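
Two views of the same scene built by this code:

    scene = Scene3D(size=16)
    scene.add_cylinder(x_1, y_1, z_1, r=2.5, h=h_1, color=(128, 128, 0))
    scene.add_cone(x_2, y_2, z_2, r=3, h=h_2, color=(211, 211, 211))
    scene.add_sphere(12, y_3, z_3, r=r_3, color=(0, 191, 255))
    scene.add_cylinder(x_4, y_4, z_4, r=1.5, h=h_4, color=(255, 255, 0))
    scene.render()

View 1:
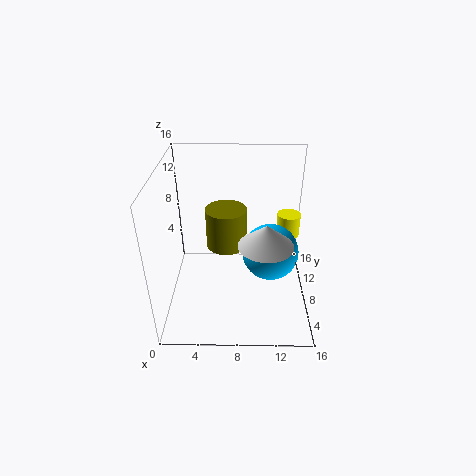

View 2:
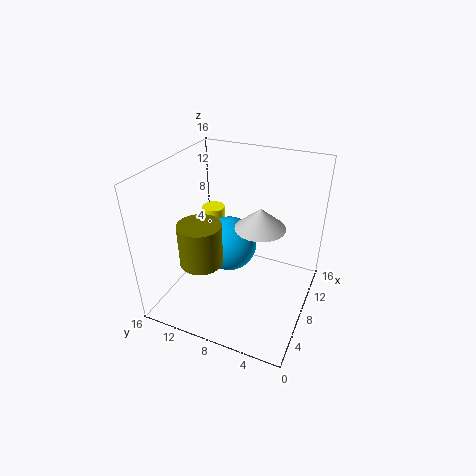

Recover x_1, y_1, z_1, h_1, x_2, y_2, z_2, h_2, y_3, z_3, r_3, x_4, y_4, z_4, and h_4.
x_1 = 6.5, y_1 = 12, z_1 = 4.5, h_1 = 5, x_2 = 11, y_2 = 6.5, z_2 = 8, h_2 = 2.5, y_3 = 11, z_3 = 4, r_3 = 3.5, x_4 = 14.5, y_4 = 14.5, z_4 = 4.5, h_4 = 3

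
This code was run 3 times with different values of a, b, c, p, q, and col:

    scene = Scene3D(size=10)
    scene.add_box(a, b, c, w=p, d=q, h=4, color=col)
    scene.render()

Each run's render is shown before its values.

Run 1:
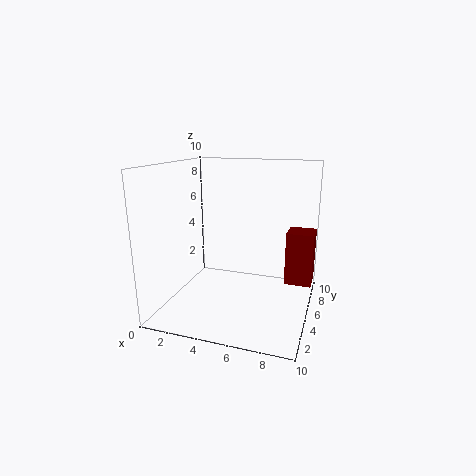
a = 8, b = 7, c = 1, p = 2, q = 2, col = 'maroon'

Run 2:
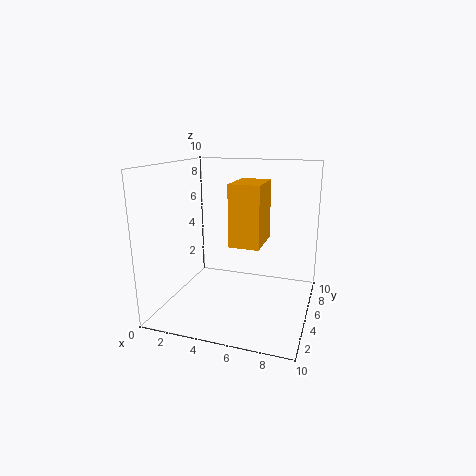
a = 5, b = 3, c = 5, p = 2, q = 3, col = 'orange'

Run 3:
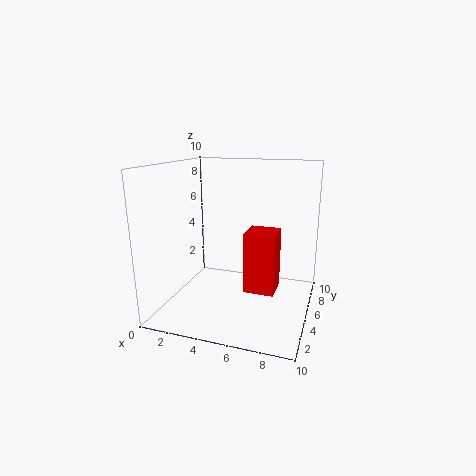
a = 6, b = 3, c = 2, p = 2, q = 2, col = 'red'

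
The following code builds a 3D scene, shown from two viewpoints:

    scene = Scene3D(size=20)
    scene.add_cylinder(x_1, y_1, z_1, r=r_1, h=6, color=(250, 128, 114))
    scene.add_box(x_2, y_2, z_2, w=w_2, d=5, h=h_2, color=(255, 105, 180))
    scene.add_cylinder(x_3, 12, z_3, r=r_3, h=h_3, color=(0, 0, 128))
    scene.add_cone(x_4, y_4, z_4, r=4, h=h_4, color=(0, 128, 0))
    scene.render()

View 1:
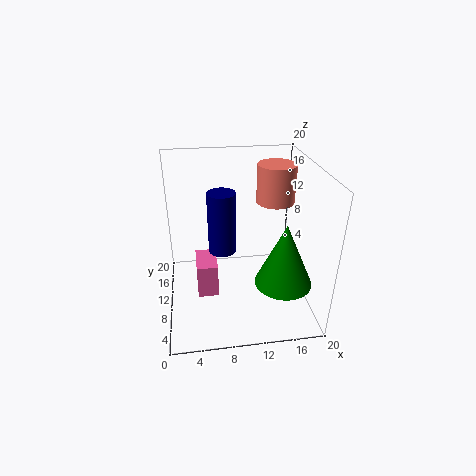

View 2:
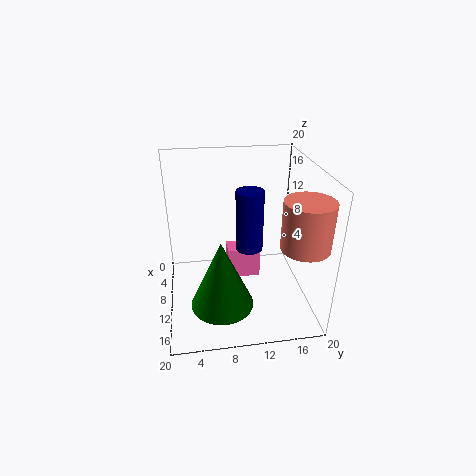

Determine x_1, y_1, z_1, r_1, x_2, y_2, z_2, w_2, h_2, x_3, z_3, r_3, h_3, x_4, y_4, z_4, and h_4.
x_1 = 17; y_1 = 17; z_1 = 12; r_1 = 3; x_2 = 4; y_2 = 9; z_2 = 1; w_2 = 3; h_2 = 5; x_3 = 8; z_3 = 7; r_3 = 2; h_3 = 9; x_4 = 16; y_4 = 7; z_4 = 4; h_4 = 9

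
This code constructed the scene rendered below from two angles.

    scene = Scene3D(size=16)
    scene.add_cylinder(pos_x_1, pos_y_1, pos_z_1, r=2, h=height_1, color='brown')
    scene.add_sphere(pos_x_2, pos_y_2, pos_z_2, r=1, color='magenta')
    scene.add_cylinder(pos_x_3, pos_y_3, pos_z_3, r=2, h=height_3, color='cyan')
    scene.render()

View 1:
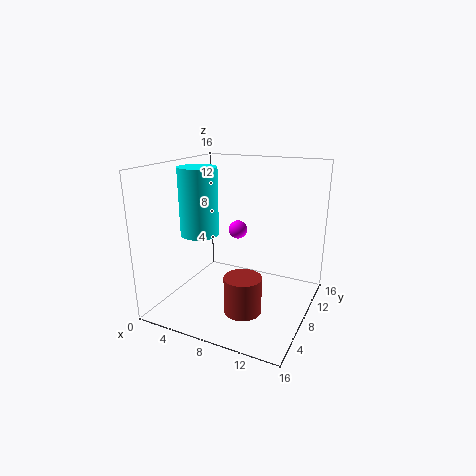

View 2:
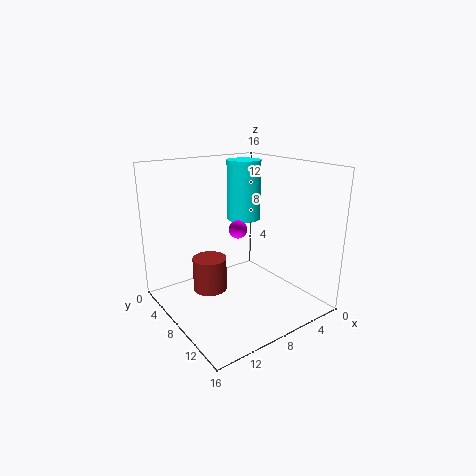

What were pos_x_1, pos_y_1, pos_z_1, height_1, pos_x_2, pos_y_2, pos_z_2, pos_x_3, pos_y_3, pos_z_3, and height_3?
pos_x_1 = 10; pos_y_1 = 5; pos_z_1 = 1; height_1 = 4; pos_x_2 = 8; pos_y_2 = 8; pos_z_2 = 9; pos_x_3 = 5; pos_y_3 = 5; pos_z_3 = 9; height_3 = 7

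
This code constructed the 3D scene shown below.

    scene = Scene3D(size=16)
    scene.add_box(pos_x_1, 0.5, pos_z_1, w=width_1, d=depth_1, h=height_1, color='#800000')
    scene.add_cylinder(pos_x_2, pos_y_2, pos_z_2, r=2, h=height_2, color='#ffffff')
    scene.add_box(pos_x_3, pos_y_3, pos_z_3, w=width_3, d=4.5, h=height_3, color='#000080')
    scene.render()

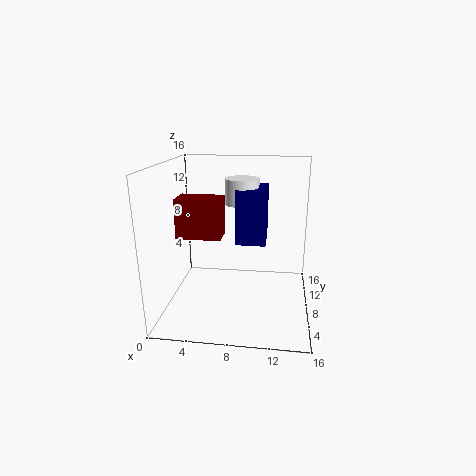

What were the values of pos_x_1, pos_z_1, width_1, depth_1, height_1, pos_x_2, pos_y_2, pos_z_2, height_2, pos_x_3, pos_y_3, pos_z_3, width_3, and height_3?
pos_x_1 = 3.5, pos_z_1 = 10.5, width_1 = 4, depth_1 = 2.5, height_1 = 3.5, pos_x_2 = 8, pos_y_2 = 11.5, pos_z_2 = 11, height_2 = 3, pos_x_3 = 7.5, pos_y_3 = 9.5, pos_z_3 = 6.5, width_3 = 3.5, height_3 = 6.5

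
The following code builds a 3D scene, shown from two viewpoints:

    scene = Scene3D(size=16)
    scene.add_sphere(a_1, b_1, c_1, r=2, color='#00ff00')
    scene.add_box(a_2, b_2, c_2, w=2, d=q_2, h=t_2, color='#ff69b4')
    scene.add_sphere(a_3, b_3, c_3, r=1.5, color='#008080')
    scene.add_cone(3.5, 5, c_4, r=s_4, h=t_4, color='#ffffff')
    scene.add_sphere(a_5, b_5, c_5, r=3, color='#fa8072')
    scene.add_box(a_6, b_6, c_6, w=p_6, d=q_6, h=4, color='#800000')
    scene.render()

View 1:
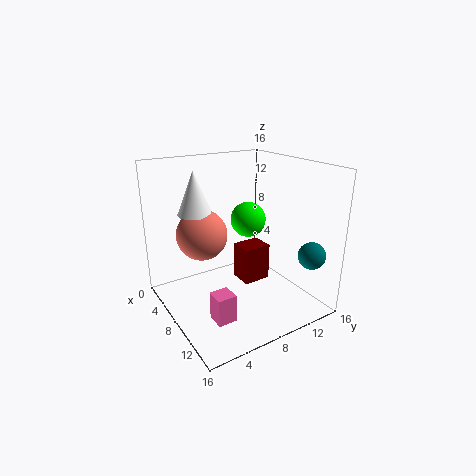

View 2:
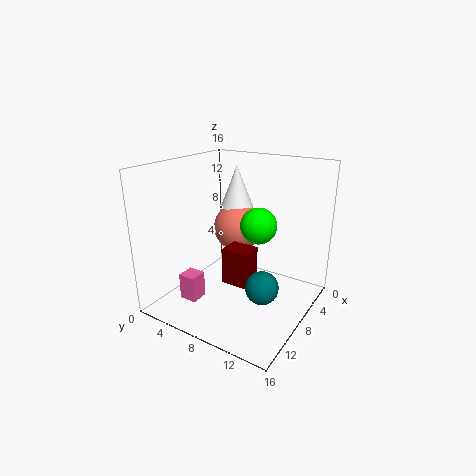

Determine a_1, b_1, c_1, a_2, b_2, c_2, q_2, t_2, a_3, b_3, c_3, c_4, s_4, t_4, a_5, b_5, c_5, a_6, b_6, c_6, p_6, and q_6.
a_1 = 7; b_1 = 10; c_1 = 9.5; a_2 = 10.5; b_2 = 3; c_2 = 1; q_2 = 2; t_2 = 3; a_3 = 13.5; b_3 = 14; c_3 = 6.5; c_4 = 10; s_4 = 2; t_4 = 5; a_5 = 4; b_5 = 5.5; c_5 = 7.5; a_6 = 8; b_6 = 7.5; c_6 = 3.5; p_6 = 2.5; q_6 = 3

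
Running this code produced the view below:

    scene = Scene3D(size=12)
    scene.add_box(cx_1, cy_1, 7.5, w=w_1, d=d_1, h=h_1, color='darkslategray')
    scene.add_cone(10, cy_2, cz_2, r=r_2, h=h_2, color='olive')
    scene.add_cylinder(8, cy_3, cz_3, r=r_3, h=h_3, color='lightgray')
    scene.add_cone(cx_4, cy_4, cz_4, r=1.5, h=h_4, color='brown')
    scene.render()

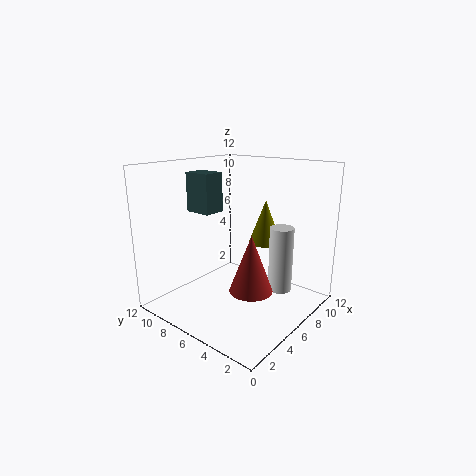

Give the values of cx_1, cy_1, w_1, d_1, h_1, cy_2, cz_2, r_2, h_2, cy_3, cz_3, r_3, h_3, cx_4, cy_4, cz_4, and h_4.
cx_1 = 5.5
cy_1 = 9
w_1 = 2
d_1 = 2.5
h_1 = 3.5
cy_2 = 6
cz_2 = 4.5
r_2 = 1.5
h_2 = 4
cy_3 = 3
cz_3 = 1.5
r_3 = 1
h_3 = 5.5
cx_4 = 2.5
cy_4 = 2
cz_4 = 4
h_4 = 4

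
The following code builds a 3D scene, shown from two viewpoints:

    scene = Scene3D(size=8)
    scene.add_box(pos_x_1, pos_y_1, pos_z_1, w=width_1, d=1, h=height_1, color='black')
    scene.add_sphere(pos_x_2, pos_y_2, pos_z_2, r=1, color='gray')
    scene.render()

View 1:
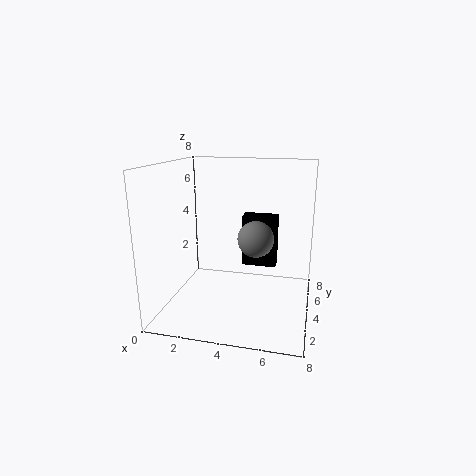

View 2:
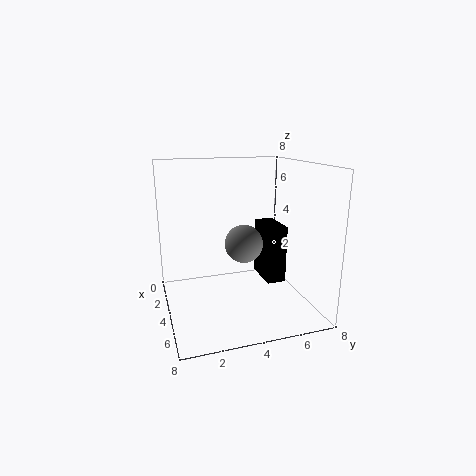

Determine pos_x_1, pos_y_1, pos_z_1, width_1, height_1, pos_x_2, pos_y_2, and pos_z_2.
pos_x_1 = 4, pos_y_1 = 5, pos_z_1 = 2, width_1 = 2, height_1 = 3, pos_x_2 = 5, pos_y_2 = 4, pos_z_2 = 4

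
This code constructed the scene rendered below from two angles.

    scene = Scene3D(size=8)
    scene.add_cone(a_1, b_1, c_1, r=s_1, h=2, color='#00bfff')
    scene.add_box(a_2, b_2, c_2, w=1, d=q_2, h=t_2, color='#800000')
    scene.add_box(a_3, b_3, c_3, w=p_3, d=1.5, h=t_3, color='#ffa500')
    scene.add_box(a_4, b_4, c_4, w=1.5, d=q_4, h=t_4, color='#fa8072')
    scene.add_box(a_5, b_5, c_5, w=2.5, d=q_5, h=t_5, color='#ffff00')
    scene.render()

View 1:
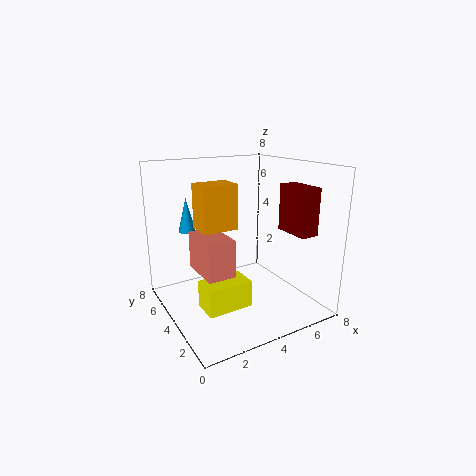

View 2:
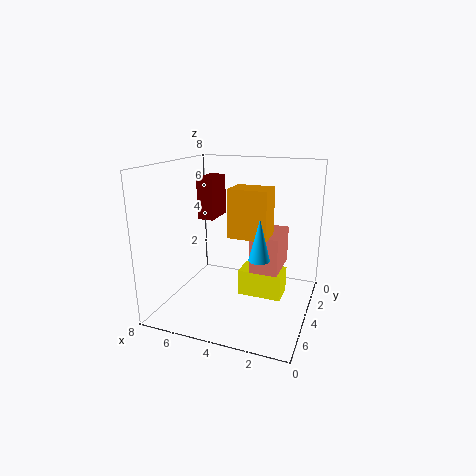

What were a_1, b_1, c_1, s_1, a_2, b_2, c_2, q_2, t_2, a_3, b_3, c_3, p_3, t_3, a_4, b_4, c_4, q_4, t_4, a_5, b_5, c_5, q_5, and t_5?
a_1 = 2
b_1 = 6.5
c_1 = 4
s_1 = 0.5
a_2 = 6
b_2 = 1
c_2 = 4.5
q_2 = 2
t_2 = 2.5
a_3 = 2
b_3 = 4
c_3 = 4.5
p_3 = 2
t_3 = 2.5
a_4 = 1.5
b_4 = 2.5
c_4 = 2.5
q_4 = 2.5
t_4 = 2
a_5 = 1.5
b_5 = 2.5
c_5 = 0.5
q_5 = 1.5
t_5 = 1.5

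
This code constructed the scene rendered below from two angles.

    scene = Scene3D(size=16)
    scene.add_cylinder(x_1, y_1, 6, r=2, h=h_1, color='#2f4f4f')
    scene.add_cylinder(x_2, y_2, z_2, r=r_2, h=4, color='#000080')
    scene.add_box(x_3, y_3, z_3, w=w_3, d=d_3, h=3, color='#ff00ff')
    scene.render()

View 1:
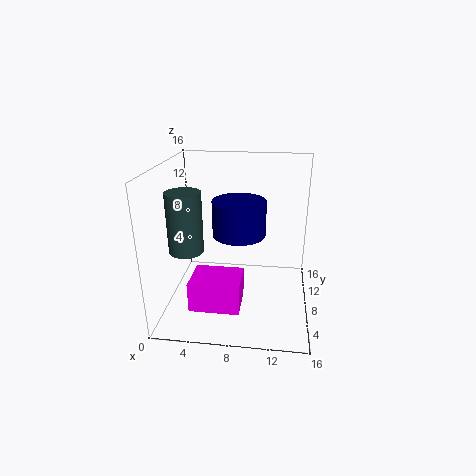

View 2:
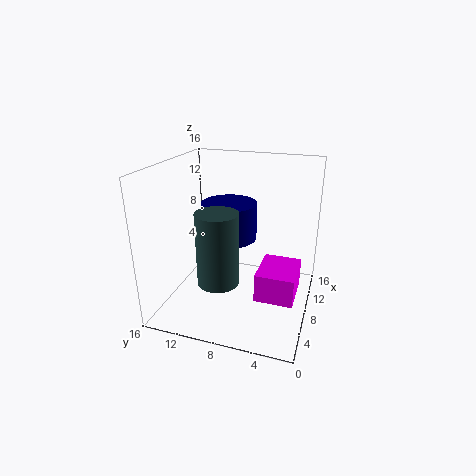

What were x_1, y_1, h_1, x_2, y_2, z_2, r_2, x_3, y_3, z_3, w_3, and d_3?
x_1 = 2
y_1 = 8
h_1 = 7
x_2 = 8
y_2 = 9
z_2 = 8
r_2 = 3
x_3 = 4
y_3 = 1
z_3 = 3
w_3 = 5
d_3 = 4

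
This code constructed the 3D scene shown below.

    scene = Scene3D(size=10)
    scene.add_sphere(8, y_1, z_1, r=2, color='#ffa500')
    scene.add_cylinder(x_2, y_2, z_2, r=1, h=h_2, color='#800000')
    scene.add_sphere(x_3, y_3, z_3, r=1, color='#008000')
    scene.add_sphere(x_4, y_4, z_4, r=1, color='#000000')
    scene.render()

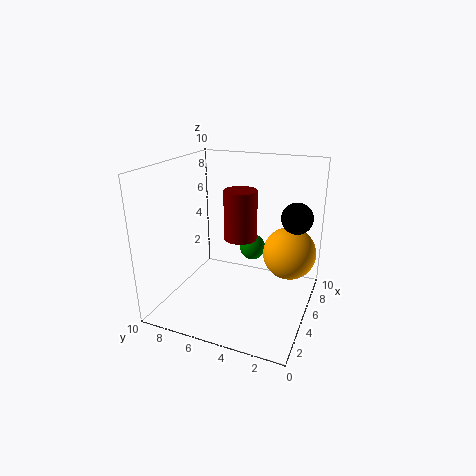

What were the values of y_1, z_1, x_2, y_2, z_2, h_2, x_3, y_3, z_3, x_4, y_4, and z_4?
y_1 = 2; z_1 = 3; x_2 = 3; y_2 = 4; z_2 = 6; h_2 = 3; x_3 = 8; y_3 = 5; z_3 = 3; x_4 = 5; y_4 = 1; z_4 = 7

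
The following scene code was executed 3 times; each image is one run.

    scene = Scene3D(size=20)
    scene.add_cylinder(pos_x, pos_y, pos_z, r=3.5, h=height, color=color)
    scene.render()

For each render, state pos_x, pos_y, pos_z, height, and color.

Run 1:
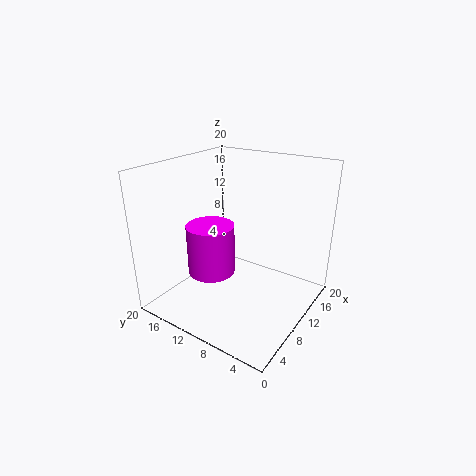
pos_x = 9.5, pos_y = 14.5, pos_z = 3.5, height = 7.5, color = 'magenta'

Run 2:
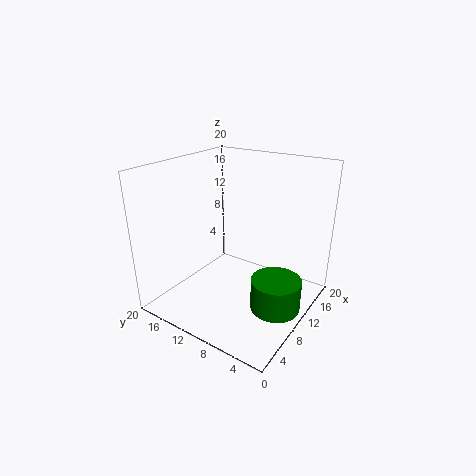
pos_x = 10.5, pos_y = 4, pos_z = 0.5, height = 4.5, color = 'green'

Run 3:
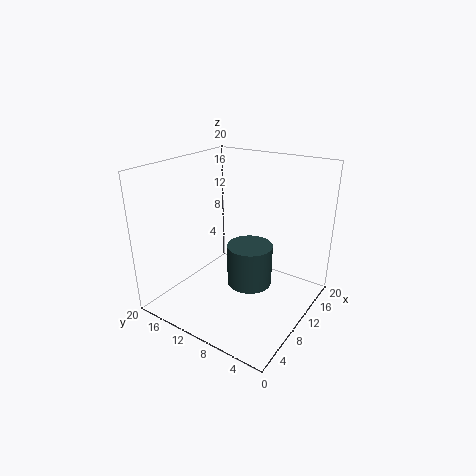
pos_x = 14, pos_y = 10.5, pos_z = 0.5, height = 6.5, color = 'darkslategray'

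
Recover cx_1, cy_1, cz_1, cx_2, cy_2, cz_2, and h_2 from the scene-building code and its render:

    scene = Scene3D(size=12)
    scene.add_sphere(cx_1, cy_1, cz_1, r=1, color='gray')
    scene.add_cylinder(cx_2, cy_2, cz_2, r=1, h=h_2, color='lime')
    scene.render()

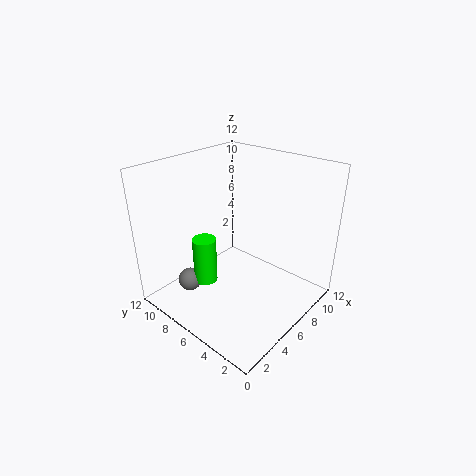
cx_1 = 3; cy_1 = 9; cz_1 = 2; cx_2 = 4; cy_2 = 8; cz_2 = 2; h_2 = 4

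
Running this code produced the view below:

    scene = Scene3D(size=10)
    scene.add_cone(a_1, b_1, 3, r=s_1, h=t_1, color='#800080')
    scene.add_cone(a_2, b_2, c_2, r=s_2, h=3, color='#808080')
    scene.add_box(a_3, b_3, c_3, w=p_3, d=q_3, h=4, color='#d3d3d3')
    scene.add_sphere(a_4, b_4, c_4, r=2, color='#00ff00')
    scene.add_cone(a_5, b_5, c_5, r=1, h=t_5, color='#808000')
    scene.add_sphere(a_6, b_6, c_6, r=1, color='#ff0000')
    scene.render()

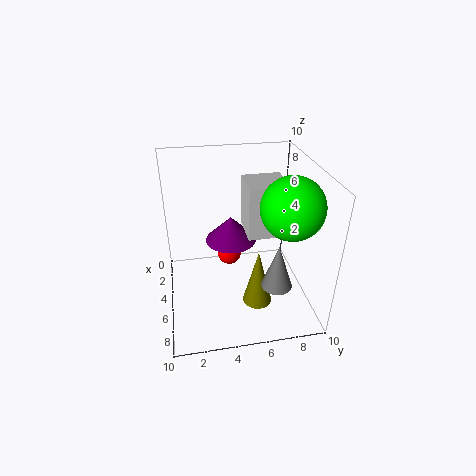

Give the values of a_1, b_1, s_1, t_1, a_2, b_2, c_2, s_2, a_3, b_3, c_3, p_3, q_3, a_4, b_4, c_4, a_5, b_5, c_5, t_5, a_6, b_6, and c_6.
a_1 = 2; b_1 = 5; s_1 = 2; t_1 = 2; a_2 = 8; b_2 = 7; c_2 = 3; s_2 = 1; a_3 = 1; b_3 = 6; c_3 = 4; p_3 = 3; q_3 = 3; a_4 = 7; b_4 = 8; c_4 = 8; a_5 = 7; b_5 = 6; c_5 = 1; t_5 = 4; a_6 = 1; b_6 = 5; c_6 = 1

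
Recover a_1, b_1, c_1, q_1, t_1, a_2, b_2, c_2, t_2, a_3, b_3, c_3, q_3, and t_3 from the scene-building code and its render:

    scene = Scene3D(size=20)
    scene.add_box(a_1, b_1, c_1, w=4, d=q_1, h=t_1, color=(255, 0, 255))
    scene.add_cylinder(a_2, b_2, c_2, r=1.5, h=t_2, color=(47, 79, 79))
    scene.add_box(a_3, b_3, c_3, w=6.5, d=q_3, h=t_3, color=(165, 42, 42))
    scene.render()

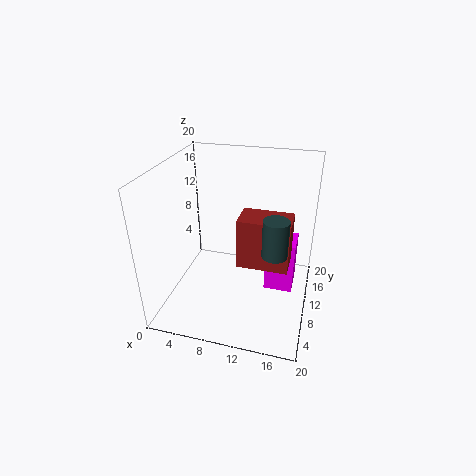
a_1 = 14; b_1 = 9.5; c_1 = 2.5; q_1 = 4; t_1 = 7.5; a_2 = 16; b_2 = 4; c_2 = 12; t_2 = 4.5; a_3 = 11; b_3 = 5.5; c_3 = 8.5; q_3 = 4; t_3 = 6.5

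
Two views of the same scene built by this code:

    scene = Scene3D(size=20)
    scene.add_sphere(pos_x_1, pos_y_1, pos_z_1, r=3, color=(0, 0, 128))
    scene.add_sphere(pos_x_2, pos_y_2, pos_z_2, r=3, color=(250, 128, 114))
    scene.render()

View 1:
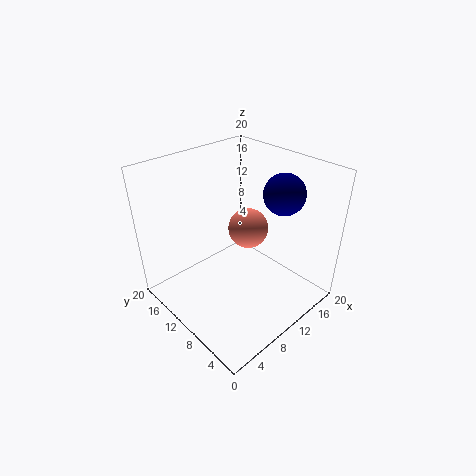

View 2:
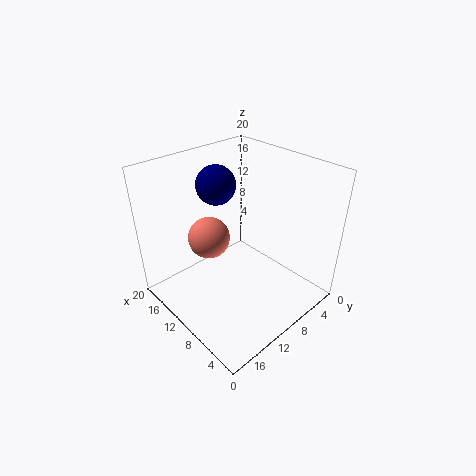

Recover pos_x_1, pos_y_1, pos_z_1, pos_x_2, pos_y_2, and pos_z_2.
pos_x_1 = 17
pos_y_1 = 8
pos_z_1 = 15
pos_x_2 = 14
pos_y_2 = 12
pos_z_2 = 9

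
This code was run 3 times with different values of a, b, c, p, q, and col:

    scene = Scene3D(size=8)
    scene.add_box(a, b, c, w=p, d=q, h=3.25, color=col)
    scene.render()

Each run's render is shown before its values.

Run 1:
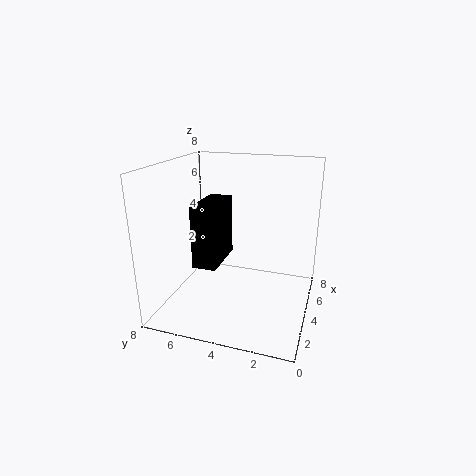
a = 1.75, b = 4.5, c = 3, p = 2.75, q = 1.25, col = 'black'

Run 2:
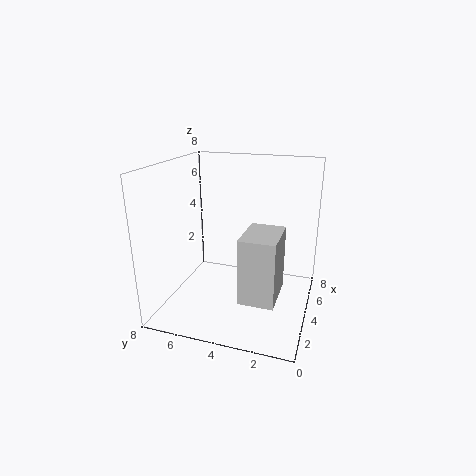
a = 0.75, b = 1.25, c = 2, p = 2.5, q = 1.75, col = 'lightgray'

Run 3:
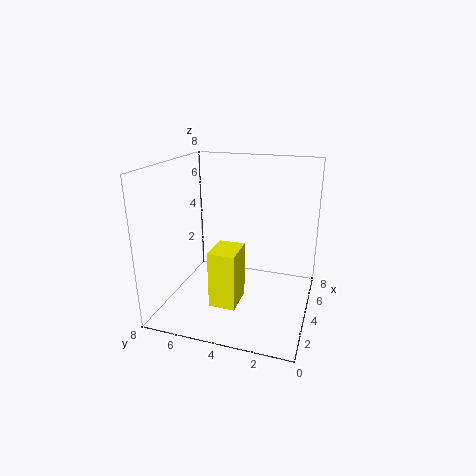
a = 2.5, b = 3.75, c = 0.25, p = 2, q = 1.5, col = 'yellow'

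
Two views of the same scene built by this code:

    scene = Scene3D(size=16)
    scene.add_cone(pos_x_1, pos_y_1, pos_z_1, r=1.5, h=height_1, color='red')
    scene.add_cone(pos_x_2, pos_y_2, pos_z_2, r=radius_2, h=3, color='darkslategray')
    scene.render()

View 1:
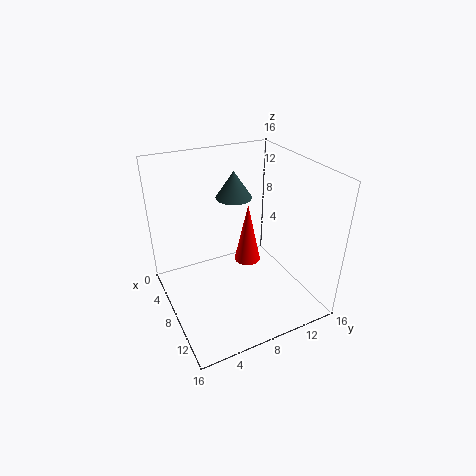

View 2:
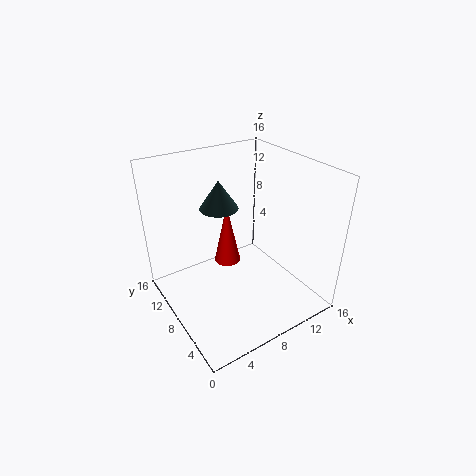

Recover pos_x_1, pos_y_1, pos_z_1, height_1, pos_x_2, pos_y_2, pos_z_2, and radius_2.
pos_x_1 = 7.5; pos_y_1 = 9.5; pos_z_1 = 4.5; height_1 = 7; pos_x_2 = 6; pos_y_2 = 8.5; pos_z_2 = 12; radius_2 = 2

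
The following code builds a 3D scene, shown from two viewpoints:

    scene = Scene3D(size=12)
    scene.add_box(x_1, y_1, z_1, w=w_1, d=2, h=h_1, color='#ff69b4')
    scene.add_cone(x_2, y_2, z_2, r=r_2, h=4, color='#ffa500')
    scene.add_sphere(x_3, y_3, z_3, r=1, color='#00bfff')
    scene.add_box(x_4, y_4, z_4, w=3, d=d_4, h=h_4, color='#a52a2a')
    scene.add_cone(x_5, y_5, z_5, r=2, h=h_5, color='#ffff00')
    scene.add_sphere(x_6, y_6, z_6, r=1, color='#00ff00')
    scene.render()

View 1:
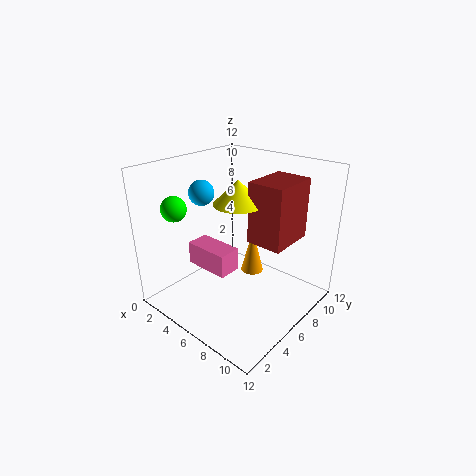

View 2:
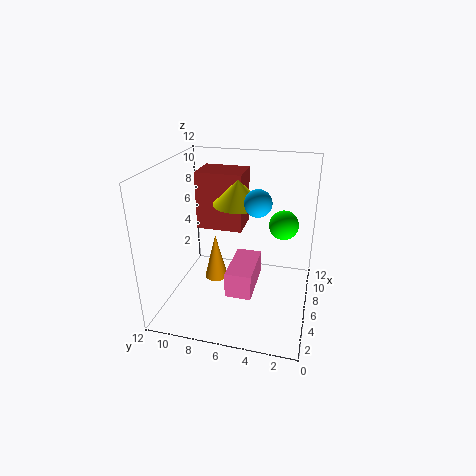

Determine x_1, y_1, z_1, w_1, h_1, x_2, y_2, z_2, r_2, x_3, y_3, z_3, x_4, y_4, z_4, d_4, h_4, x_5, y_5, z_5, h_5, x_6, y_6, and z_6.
x_1 = 2
y_1 = 4
z_1 = 3
w_1 = 4
h_1 = 2
x_2 = 6
y_2 = 8
z_2 = 2
r_2 = 1
x_3 = 4
y_3 = 4
z_3 = 10
x_4 = 7
y_4 = 6
z_4 = 6
d_4 = 4
h_4 = 5
x_5 = 6
y_5 = 6
z_5 = 9
h_5 = 2
x_6 = 3
y_6 = 2
z_6 = 9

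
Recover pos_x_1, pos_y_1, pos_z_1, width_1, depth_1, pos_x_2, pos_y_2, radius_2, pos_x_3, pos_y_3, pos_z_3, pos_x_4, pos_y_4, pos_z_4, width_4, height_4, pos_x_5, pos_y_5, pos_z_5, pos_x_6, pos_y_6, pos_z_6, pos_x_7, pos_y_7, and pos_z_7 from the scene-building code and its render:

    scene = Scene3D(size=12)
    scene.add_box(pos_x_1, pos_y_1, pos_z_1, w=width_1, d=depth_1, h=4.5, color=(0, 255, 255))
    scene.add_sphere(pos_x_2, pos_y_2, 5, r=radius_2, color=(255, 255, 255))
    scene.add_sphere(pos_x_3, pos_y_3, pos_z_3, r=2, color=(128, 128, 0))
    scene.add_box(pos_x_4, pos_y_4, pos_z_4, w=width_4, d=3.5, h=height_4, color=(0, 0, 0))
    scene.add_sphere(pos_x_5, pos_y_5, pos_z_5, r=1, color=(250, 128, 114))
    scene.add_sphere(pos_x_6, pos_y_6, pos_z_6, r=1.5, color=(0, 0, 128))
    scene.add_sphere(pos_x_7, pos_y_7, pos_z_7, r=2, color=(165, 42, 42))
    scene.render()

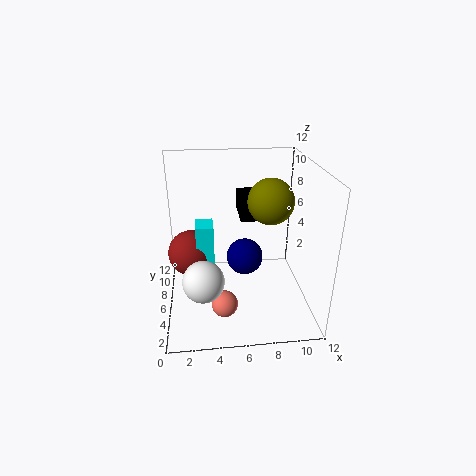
pos_x_1 = 2.5; pos_y_1 = 6; pos_z_1 = 2.5; width_1 = 1.5; depth_1 = 2; pos_x_2 = 3; pos_y_2 = 1.5; radius_2 = 1.5; pos_x_3 = 9; pos_y_3 = 7.5; pos_z_3 = 8.5; pos_x_4 = 6.5; pos_y_4 = 8; pos_z_4 = 6.5; width_4 = 3; height_4 = 2; pos_x_5 = 4.5; pos_y_5 = 2; pos_z_5 = 2.5; pos_x_6 = 6.5; pos_y_6 = 5.5; pos_z_6 = 4.5; pos_x_7 = 2; pos_y_7 = 7.5; pos_z_7 = 4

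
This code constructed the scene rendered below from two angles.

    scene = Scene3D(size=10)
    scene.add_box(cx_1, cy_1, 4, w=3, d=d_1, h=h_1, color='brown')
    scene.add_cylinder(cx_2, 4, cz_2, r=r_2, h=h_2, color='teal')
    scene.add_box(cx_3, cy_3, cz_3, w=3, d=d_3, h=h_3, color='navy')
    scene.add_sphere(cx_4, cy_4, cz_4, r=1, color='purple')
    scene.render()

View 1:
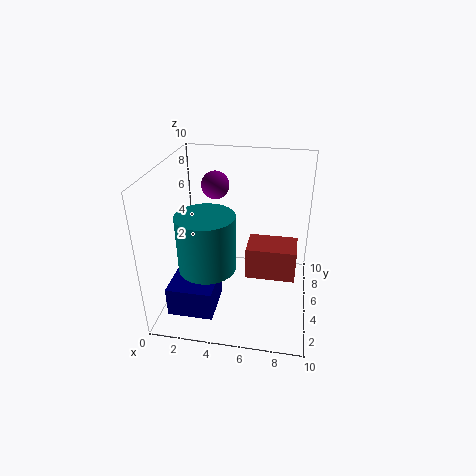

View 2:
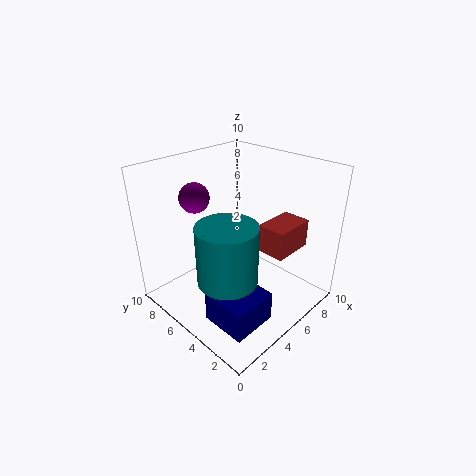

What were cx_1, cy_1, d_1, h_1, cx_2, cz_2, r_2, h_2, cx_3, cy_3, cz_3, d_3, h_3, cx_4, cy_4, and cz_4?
cx_1 = 6, cy_1 = 2, d_1 = 2, h_1 = 2, cx_2 = 3, cz_2 = 3, r_2 = 2, h_2 = 4, cx_3 = 1, cy_3 = 1, cz_3 = 1, d_3 = 3, h_3 = 2, cx_4 = 3, cy_4 = 7, cz_4 = 8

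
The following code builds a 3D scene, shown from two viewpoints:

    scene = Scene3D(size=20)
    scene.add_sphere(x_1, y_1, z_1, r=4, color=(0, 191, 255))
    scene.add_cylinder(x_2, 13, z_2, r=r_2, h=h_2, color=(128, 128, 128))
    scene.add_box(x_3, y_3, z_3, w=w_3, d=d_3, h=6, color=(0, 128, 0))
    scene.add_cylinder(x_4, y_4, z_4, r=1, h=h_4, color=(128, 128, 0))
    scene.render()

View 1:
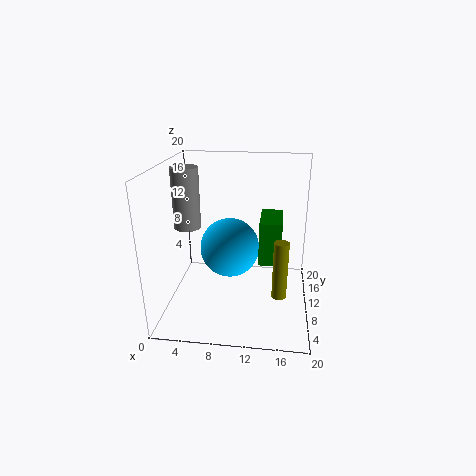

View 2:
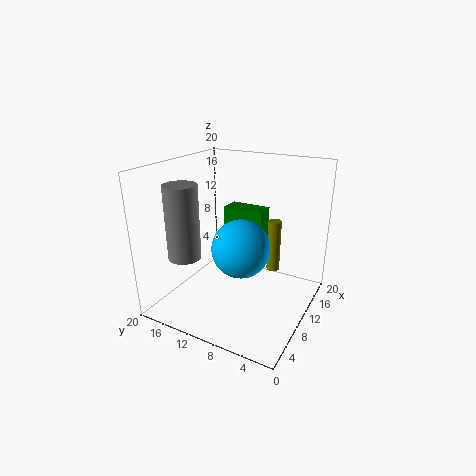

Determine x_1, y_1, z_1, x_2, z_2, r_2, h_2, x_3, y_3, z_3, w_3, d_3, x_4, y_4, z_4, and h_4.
x_1 = 9; y_1 = 9; z_1 = 9; x_2 = 2; z_2 = 10; r_2 = 2; h_2 = 9; x_3 = 13; y_3 = 8; z_3 = 7; w_3 = 3; d_3 = 6; x_4 = 16; y_4 = 7; z_4 = 3; h_4 = 8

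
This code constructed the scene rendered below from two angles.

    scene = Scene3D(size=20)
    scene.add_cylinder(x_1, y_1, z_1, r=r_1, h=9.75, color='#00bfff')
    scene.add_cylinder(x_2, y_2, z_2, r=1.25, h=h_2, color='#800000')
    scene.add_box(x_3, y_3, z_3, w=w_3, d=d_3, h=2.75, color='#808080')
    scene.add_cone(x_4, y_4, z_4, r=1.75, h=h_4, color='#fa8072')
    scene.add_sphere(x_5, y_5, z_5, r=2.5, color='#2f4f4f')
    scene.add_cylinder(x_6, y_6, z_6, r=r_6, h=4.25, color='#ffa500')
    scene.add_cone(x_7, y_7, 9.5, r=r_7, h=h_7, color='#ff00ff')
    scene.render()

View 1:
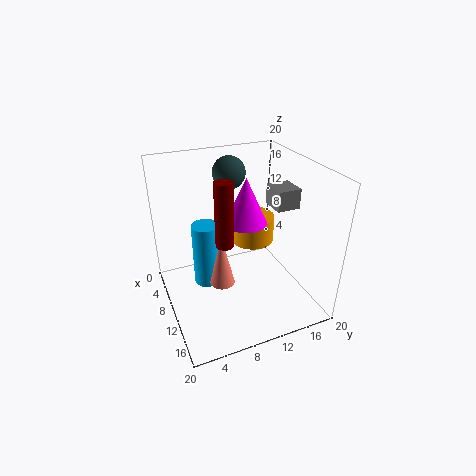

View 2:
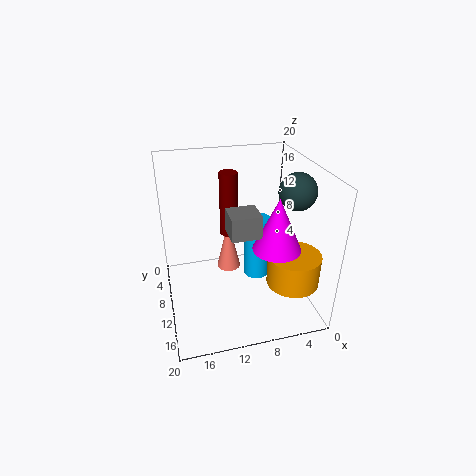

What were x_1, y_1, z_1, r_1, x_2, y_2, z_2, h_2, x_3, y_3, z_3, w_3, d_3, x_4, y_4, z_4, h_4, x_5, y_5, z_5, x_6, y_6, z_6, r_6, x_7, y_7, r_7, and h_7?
x_1 = 6, y_1 = 6.5, z_1 = 1, r_1 = 2, x_2 = 10.75, y_2 = 7.75, z_2 = 9.75, h_2 = 9, x_3 = 9.25, y_3 = 14.5, z_3 = 14.25, w_3 = 3.5, d_3 = 3.25, x_4 = 10.75, y_4 = 7.25, z_4 = 3.75, h_4 = 7.5, x_5 = 2.5, y_5 = 11.75, z_5 = 16.75, x_6 = 3.75, y_6 = 15.25, z_6 = 5.25, r_6 = 3.5, x_7 = 5.5, y_7 = 13.25, r_7 = 3.25, h_7 = 7.25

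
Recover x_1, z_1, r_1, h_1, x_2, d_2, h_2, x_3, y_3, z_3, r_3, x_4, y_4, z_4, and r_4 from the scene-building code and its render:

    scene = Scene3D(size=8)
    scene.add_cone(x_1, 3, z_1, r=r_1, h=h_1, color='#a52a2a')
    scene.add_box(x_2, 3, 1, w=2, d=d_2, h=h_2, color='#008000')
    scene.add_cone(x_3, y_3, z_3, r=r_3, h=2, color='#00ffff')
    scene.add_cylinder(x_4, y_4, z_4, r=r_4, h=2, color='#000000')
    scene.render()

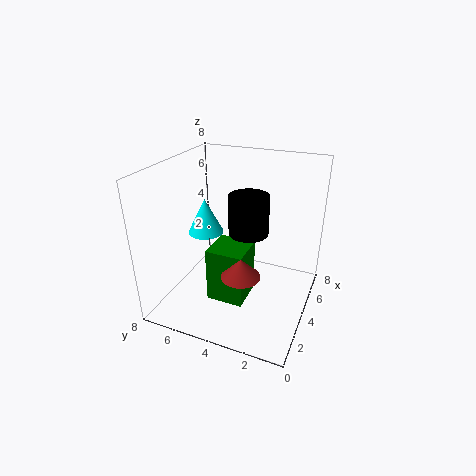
x_1 = 2, z_1 = 3, r_1 = 1, h_1 = 1, x_2 = 2, d_2 = 2, h_2 = 3, x_3 = 4, y_3 = 6, z_3 = 4, r_3 = 1, x_4 = 3, y_4 = 3, z_4 = 5, r_4 = 1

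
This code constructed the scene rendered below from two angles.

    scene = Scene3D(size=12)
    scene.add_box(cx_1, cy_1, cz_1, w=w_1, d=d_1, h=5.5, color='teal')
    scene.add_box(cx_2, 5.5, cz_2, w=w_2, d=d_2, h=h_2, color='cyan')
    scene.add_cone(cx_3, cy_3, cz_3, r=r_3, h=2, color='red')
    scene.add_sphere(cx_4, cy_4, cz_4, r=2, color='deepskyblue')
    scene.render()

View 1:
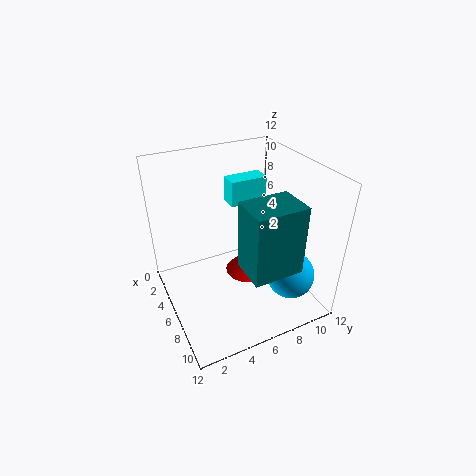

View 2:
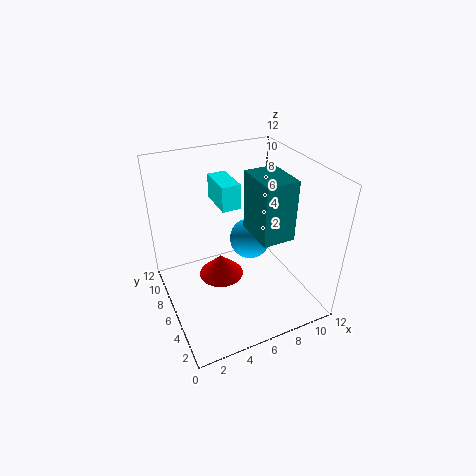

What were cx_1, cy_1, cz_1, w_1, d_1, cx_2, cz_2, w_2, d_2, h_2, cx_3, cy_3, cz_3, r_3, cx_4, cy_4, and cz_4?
cx_1 = 8; cy_1 = 5; cz_1 = 5; w_1 = 3; d_1 = 4; cx_2 = 4.5; cz_2 = 9; w_2 = 1.5; d_2 = 3; h_2 = 2; cx_3 = 5; cy_3 = 7.5; cz_3 = 1.5; r_3 = 2; cx_4 = 9; cy_4 = 9.5; cz_4 = 3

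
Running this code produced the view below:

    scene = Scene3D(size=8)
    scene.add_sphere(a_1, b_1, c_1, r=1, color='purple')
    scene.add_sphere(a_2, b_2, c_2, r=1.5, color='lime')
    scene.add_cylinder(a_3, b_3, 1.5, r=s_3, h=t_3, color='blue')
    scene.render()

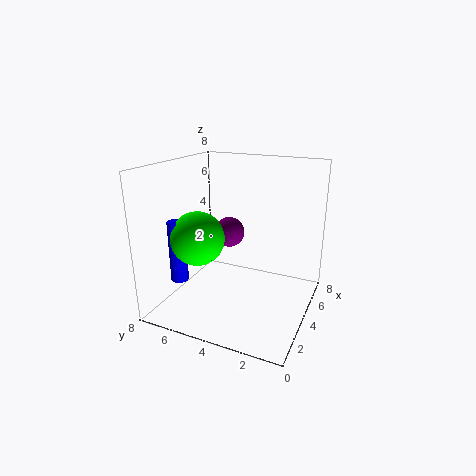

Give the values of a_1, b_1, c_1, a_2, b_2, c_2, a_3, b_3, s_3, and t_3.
a_1 = 7
b_1 = 6
c_1 = 3
a_2 = 3
b_2 = 6
c_2 = 4
a_3 = 2.5
b_3 = 7
s_3 = 0.5
t_3 = 3.5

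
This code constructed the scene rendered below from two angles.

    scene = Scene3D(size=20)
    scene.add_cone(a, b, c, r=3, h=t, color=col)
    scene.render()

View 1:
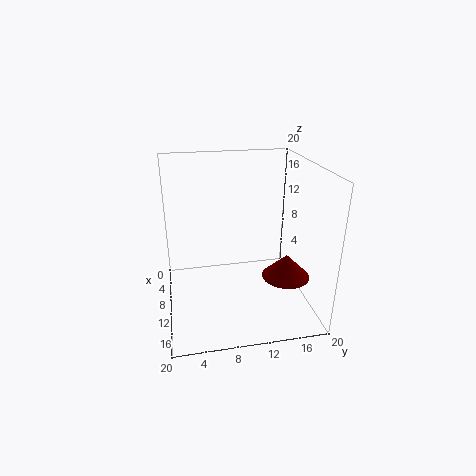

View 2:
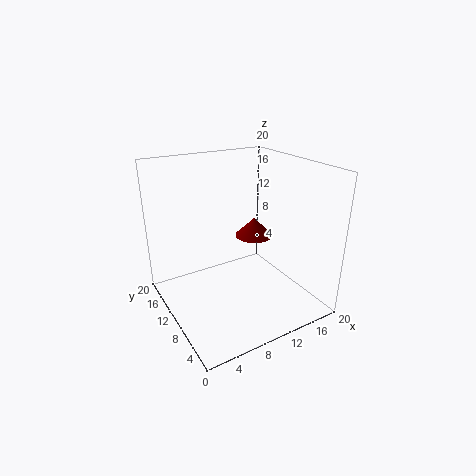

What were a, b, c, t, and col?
a = 16; b = 15; c = 7; t = 3; col = 'maroon'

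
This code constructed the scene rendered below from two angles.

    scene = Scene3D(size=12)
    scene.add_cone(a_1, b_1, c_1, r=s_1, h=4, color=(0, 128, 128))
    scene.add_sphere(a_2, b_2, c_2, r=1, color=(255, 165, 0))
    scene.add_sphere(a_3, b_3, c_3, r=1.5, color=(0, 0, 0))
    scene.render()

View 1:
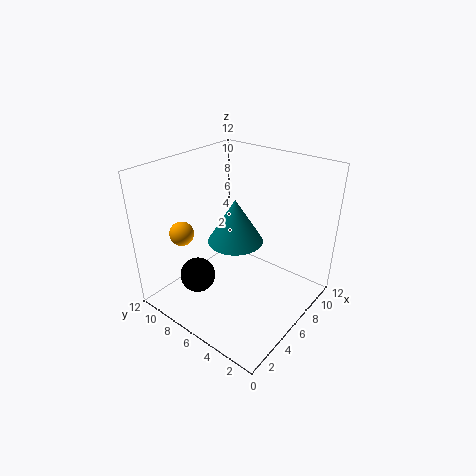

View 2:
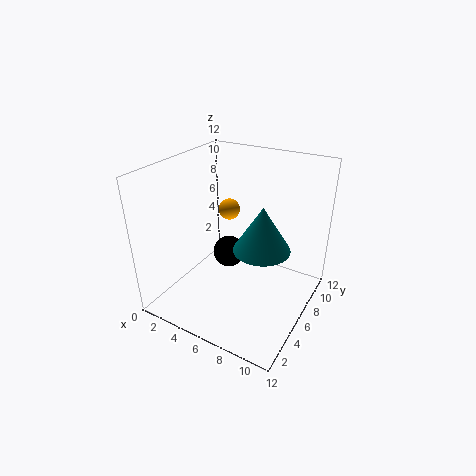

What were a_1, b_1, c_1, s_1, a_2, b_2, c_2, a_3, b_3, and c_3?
a_1 = 7.5
b_1 = 7.5
c_1 = 4.5
s_1 = 2.5
a_2 = 3
b_2 = 9.5
c_2 = 6.5
a_3 = 3.5
b_3 = 8.5
c_3 = 2.5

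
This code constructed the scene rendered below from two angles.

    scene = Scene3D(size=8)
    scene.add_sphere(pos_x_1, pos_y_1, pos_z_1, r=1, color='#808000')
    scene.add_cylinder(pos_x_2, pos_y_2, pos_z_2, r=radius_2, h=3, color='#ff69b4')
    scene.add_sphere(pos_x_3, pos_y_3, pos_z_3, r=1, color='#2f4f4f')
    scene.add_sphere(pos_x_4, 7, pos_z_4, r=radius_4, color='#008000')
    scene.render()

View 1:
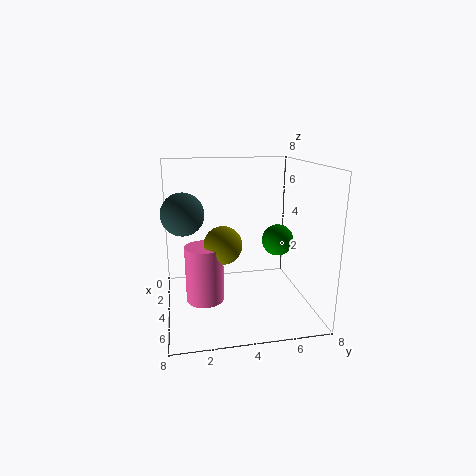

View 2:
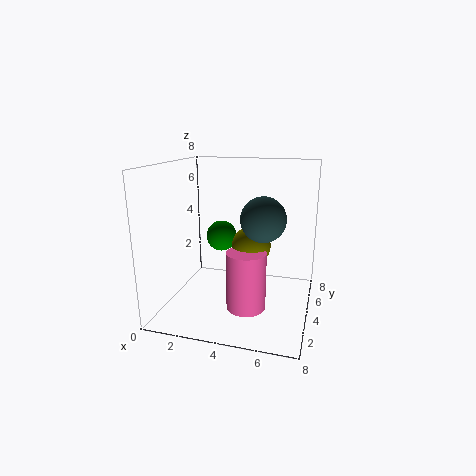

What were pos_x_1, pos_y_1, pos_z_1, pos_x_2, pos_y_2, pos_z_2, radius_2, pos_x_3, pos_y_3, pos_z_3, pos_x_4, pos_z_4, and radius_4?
pos_x_1 = 5; pos_y_1 = 3; pos_z_1 = 4; pos_x_2 = 5; pos_y_2 = 2; pos_z_2 = 1; radius_2 = 1; pos_x_3 = 6; pos_y_3 = 1; pos_z_3 = 6; pos_x_4 = 2; pos_z_4 = 3; radius_4 = 1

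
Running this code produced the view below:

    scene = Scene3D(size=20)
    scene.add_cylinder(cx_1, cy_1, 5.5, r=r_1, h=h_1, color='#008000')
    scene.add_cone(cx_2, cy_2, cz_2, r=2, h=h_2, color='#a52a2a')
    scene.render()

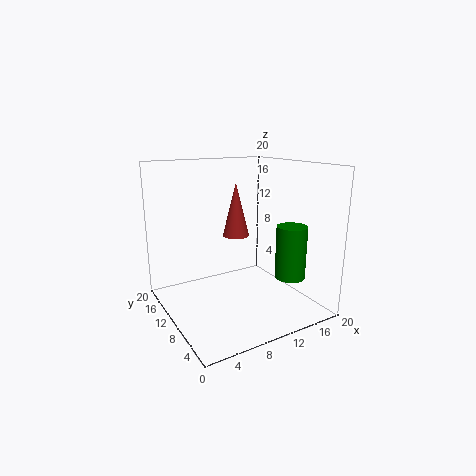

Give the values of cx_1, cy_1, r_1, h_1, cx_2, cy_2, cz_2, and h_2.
cx_1 = 14.5; cy_1 = 4; r_1 = 2; h_1 = 7; cx_2 = 12; cy_2 = 14; cz_2 = 9; h_2 = 8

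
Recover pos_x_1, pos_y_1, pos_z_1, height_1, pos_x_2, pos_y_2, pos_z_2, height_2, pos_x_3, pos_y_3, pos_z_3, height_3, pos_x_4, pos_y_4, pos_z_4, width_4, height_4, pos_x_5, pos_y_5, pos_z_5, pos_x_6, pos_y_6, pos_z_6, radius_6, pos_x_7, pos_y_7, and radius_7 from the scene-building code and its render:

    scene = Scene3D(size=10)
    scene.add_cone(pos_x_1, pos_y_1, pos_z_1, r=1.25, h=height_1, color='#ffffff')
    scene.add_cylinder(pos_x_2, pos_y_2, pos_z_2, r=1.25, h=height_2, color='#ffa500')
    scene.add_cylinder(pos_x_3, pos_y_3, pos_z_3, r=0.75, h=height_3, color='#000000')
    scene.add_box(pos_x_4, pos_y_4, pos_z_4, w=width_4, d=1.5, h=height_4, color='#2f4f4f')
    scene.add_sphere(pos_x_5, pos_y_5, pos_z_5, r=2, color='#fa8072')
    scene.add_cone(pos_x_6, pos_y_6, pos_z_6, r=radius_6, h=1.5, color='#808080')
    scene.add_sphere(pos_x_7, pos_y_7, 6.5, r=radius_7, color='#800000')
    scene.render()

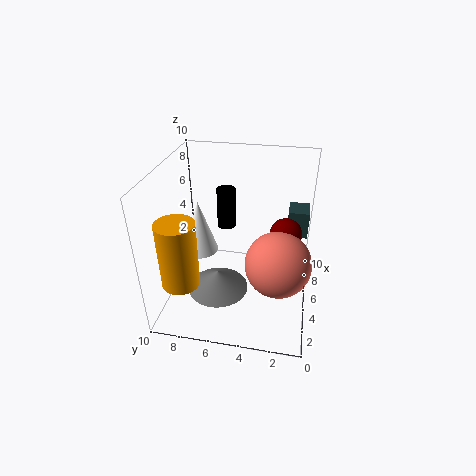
pos_x_1 = 5, pos_y_1 = 7.75, pos_z_1 = 3.75, height_1 = 3.75, pos_x_2 = 2, pos_y_2 = 8.25, pos_z_2 = 3, height_2 = 4.5, pos_x_3 = 9, pos_y_3 = 6.75, pos_z_3 = 3.5, height_3 = 3.25, pos_x_4 = 7, pos_y_4 = 0.25, pos_z_4 = 4.25, width_4 = 1.75, height_4 = 2, pos_x_5 = 2.25, pos_y_5 = 2, pos_z_5 = 5.25, pos_x_6 = 4.75, pos_y_6 = 6.5, pos_z_6 = 0.5, radius_6 = 2.25, pos_x_7 = 3.75, pos_y_7 = 1.75, radius_7 = 1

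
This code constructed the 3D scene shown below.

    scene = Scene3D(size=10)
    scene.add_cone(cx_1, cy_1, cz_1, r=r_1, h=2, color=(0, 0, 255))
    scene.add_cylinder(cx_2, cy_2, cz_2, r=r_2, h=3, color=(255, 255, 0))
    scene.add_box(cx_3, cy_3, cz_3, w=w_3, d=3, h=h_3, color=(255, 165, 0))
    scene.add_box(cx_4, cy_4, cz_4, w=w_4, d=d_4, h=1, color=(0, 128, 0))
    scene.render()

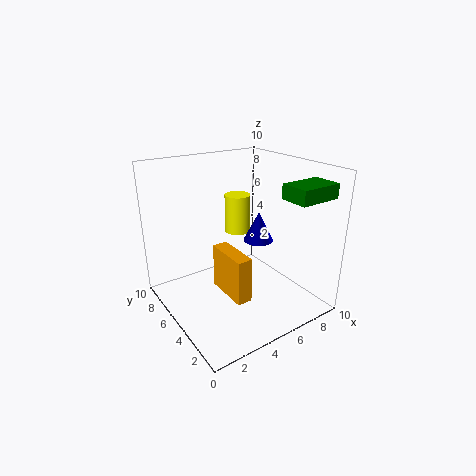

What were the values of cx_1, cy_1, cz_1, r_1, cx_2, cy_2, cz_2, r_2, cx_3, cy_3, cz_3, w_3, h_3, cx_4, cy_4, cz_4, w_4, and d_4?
cx_1 = 6; cy_1 = 4; cz_1 = 5; r_1 = 1; cx_2 = 7; cy_2 = 8; cz_2 = 4; r_2 = 1; cx_3 = 3; cy_3 = 2; cz_3 = 2; w_3 = 1; h_3 = 3; cx_4 = 7; cy_4 = 1; cz_4 = 8; w_4 = 3; d_4 = 2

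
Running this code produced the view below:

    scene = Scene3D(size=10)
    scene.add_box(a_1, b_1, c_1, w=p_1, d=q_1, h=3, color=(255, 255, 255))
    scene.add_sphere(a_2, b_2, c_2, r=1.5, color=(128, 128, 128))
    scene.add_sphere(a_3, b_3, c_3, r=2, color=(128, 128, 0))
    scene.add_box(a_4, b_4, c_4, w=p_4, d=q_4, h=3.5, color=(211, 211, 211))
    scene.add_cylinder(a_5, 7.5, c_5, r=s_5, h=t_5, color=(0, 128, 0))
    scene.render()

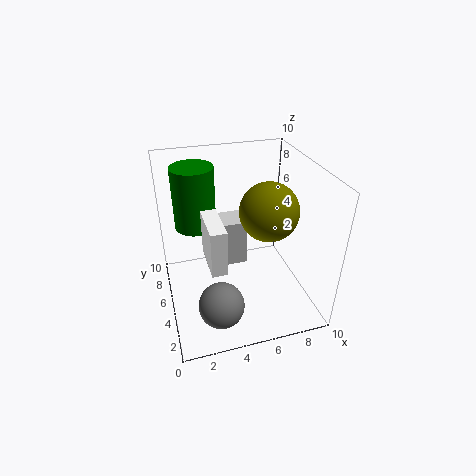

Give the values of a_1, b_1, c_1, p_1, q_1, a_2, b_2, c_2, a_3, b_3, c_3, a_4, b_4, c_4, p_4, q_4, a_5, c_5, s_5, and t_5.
a_1 = 2.5, b_1 = 2, c_1 = 4.5, p_1 = 1, q_1 = 3, a_2 = 3, b_2 = 2, c_2 = 2, a_3 = 7, b_3 = 4.5, c_3 = 7, a_4 = 3, b_4 = 6, c_4 = 2, p_4 = 3, q_4 = 2, a_5 = 2.5, c_5 = 5, s_5 = 1.5, t_5 = 4.5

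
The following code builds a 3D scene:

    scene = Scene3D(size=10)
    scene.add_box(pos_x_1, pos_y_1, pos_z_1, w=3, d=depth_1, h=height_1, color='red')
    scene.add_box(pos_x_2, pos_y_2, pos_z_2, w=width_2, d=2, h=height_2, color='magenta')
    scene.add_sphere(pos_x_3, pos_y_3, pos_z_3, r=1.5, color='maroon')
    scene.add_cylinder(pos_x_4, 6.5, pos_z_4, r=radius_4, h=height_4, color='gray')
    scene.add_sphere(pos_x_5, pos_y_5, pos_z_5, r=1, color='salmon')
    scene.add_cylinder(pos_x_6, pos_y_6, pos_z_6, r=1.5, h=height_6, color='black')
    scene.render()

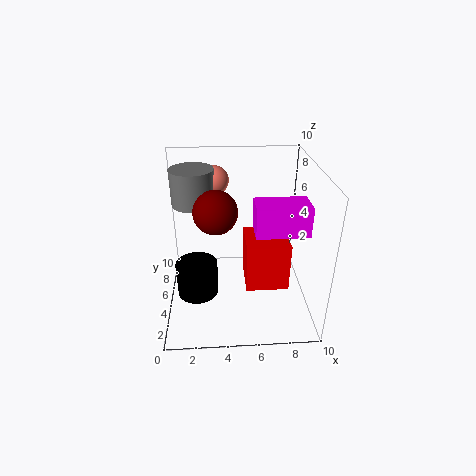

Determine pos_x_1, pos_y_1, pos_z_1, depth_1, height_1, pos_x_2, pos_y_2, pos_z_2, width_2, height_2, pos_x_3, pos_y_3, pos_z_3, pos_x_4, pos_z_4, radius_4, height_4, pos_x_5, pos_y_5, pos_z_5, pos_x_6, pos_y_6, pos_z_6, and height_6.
pos_x_1 = 5.5
pos_y_1 = 3.5
pos_z_1 = 1.5
depth_1 = 3
height_1 = 3.5
pos_x_2 = 6
pos_y_2 = 3
pos_z_2 = 6
width_2 = 3.5
height_2 = 2
pos_x_3 = 3.5
pos_y_3 = 5
pos_z_3 = 7
pos_x_4 = 2
pos_z_4 = 7
radius_4 = 1.5
height_4 = 2.5
pos_x_5 = 3.5
pos_y_5 = 7
pos_z_5 = 8.5
pos_x_6 = 2
pos_y_6 = 5
pos_z_6 = 0.5
height_6 = 2.5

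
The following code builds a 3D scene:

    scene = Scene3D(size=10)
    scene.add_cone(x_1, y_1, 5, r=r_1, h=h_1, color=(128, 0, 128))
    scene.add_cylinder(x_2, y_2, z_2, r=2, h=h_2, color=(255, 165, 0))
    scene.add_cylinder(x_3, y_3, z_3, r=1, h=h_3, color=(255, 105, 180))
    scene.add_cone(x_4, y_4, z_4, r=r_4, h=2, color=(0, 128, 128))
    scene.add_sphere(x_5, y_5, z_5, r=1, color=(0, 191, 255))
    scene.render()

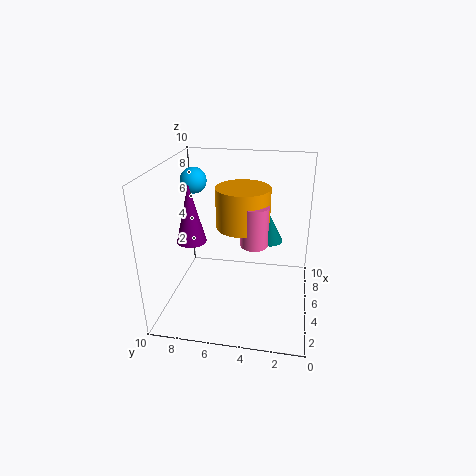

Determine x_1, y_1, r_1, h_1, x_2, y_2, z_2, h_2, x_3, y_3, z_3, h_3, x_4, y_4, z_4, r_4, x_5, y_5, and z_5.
x_1 = 4, y_1 = 8, r_1 = 1, h_1 = 4, x_2 = 7, y_2 = 5, z_2 = 5, h_2 = 3, x_3 = 6, y_3 = 4, z_3 = 4, h_3 = 3, x_4 = 7, y_4 = 3, z_4 = 4, r_4 = 1, x_5 = 8, y_5 = 9, z_5 = 8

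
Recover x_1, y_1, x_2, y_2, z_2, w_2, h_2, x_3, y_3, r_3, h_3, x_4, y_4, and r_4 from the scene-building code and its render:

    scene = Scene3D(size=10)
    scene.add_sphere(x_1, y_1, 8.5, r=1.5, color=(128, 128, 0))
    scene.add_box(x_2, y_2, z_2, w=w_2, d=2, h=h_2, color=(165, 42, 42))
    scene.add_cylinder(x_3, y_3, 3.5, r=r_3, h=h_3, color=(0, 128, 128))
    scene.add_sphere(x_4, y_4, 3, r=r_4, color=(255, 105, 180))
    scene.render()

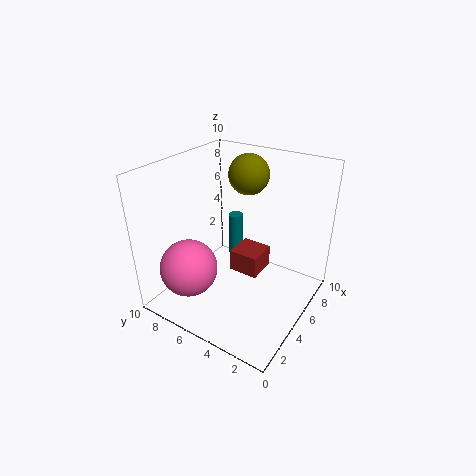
x_1 = 8
y_1 = 6
x_2 = 4
y_2 = 3
z_2 = 3
w_2 = 2
h_2 = 1.5
x_3 = 5.5
y_3 = 5.5
r_3 = 0.5
h_3 = 3
x_4 = 2.5
y_4 = 7.5
r_4 = 2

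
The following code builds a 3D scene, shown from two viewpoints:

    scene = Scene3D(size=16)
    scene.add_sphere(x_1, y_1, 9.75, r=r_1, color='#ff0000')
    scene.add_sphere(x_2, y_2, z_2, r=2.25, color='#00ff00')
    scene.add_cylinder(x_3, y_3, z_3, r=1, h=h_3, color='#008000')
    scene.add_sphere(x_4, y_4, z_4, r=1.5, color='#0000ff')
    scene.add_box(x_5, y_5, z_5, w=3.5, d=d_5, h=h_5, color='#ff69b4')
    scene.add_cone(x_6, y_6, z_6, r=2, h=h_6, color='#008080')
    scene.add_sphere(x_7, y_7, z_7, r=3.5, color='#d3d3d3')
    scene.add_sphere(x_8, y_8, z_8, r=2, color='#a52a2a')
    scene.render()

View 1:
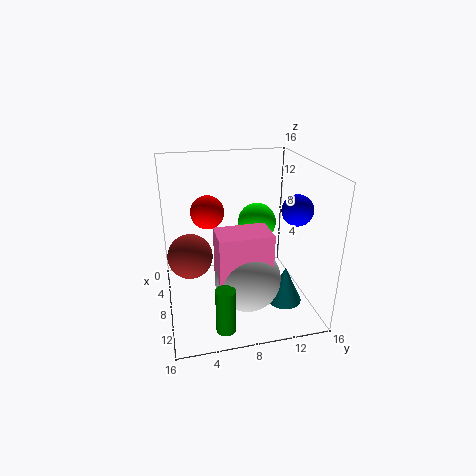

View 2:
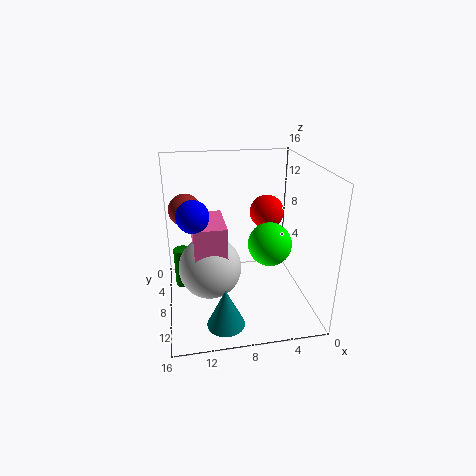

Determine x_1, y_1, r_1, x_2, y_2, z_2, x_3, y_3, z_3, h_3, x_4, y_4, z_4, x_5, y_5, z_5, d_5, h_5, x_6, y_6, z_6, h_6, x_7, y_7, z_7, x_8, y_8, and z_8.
x_1 = 4, y_1 = 5.25, r_1 = 2, x_2 = 5.25, y_2 = 11, z_2 = 8.5, x_3 = 14.25, y_3 = 5.25, z_3 = 1, h_3 = 4.75, x_4 = 13, y_4 = 12.5, z_4 = 12.75, x_5 = 9.5, y_5 = 5, z_5 = 3.5, d_5 = 5.5, h_5 = 6.75, x_6 = 10.25, y_6 = 13, z_6 = 0.5, h_6 = 4.25, x_7 = 11.25, y_7 = 8.25, z_7 = 4.75, x_8 = 13.5, y_8 = 2.25, z_8 = 9.5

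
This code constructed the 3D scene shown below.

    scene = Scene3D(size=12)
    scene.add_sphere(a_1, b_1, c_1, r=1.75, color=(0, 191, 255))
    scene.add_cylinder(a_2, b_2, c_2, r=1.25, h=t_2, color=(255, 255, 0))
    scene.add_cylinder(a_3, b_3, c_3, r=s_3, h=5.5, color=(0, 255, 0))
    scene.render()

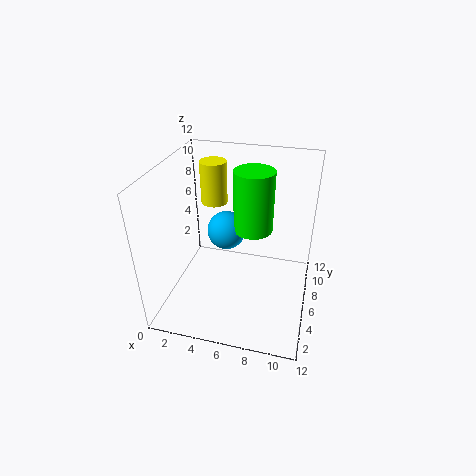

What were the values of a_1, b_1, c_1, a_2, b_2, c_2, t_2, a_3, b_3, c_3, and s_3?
a_1 = 4.25
b_1 = 8.5
c_1 = 5
a_2 = 2.5
b_2 = 10.5
c_2 = 6.75
t_2 = 4
a_3 = 6.75
b_3 = 8.5
c_3 = 5.5
s_3 = 1.75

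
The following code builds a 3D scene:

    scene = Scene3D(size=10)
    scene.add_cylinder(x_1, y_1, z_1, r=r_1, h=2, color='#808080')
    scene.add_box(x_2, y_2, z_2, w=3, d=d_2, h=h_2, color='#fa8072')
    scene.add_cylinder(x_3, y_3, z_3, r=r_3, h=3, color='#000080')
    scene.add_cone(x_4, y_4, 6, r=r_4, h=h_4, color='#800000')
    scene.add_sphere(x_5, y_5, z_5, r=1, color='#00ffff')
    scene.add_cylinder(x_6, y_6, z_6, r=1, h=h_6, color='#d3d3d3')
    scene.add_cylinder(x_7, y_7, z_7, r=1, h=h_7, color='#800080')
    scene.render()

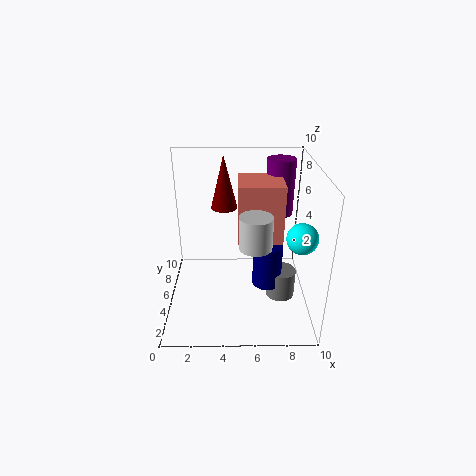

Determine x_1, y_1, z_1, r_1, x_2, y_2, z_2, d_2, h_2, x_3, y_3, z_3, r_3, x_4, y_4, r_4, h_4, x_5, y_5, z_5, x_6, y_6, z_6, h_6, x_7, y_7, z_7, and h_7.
x_1 = 8, y_1 = 4, z_1 = 1, r_1 = 1, x_2 = 5, y_2 = 4, z_2 = 5, d_2 = 3, h_2 = 4, x_3 = 7, y_3 = 4, z_3 = 2, r_3 = 1, x_4 = 4, y_4 = 8, r_4 = 1, h_4 = 4, x_5 = 9, y_5 = 3, z_5 = 6, x_6 = 6, y_6 = 2, z_6 = 6, h_6 = 2, x_7 = 8, y_7 = 7, z_7 = 6, h_7 = 4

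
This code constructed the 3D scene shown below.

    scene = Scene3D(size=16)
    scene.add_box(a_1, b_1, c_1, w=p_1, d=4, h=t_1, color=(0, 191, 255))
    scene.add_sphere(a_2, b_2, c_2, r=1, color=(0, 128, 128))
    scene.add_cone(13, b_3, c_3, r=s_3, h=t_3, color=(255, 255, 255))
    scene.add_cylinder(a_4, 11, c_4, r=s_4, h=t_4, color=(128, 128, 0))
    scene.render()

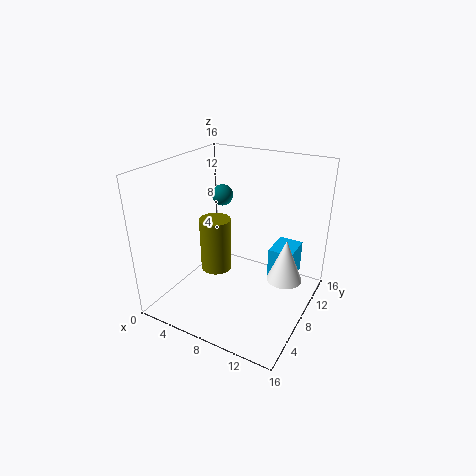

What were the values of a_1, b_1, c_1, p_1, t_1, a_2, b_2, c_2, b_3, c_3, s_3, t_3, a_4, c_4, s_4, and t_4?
a_1 = 10; b_1 = 12; c_1 = 1; p_1 = 3; t_1 = 4; a_2 = 8; b_2 = 5; c_2 = 14; b_3 = 10; c_3 = 3; s_3 = 2; t_3 = 5; a_4 = 3; c_4 = 1; s_4 = 2; t_4 = 7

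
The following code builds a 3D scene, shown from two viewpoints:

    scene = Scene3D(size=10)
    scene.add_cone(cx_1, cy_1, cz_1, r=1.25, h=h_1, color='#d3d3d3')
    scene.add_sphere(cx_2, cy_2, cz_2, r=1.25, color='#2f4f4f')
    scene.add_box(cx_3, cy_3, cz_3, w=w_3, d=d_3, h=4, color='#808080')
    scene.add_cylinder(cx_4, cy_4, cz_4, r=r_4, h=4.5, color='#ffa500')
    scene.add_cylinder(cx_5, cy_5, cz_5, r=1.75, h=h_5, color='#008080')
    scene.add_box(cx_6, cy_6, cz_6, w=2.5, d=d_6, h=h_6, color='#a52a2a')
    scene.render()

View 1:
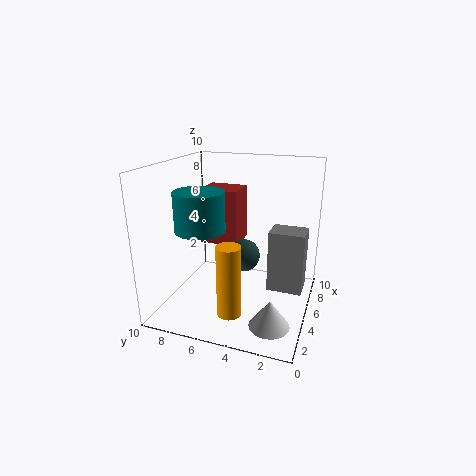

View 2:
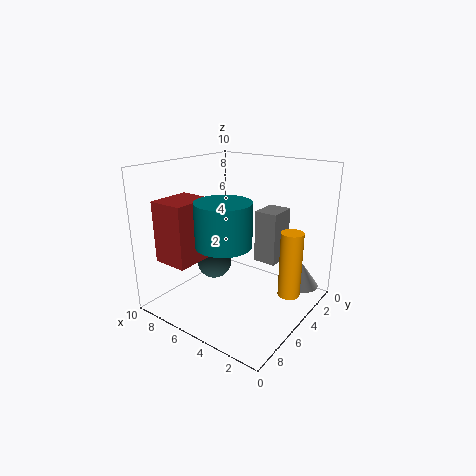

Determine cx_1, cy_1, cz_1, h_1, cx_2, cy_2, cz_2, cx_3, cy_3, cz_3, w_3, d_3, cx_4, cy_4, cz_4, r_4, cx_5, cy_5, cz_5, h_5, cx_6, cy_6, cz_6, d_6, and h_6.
cx_1 = 1.5
cy_1 = 1.75
cz_1 = 1
h_1 = 1.75
cx_2 = 7
cy_2 = 5.25
cz_2 = 2.75
cx_3 = 3.5
cy_3 = 0.25
cz_3 = 2.25
w_3 = 1.75
d_3 = 2.25
cx_4 = 1.25
cy_4 = 4.25
cz_4 = 1.5
r_4 = 0.75
cx_5 = 4.25
cy_5 = 7.5
cz_5 = 5.5
h_5 = 2.75
cx_6 = 6.75
cy_6 = 5.75
cz_6 = 3.5
d_6 = 3
h_6 = 4.25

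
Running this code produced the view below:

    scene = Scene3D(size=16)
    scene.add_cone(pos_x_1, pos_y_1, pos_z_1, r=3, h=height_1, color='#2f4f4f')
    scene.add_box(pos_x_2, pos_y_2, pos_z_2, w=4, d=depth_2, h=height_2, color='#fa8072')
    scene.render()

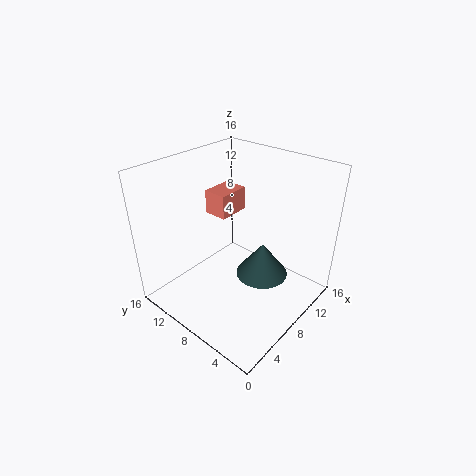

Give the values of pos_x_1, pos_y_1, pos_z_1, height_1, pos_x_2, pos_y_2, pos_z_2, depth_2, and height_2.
pos_x_1 = 10
pos_y_1 = 6
pos_z_1 = 3
height_1 = 4
pos_x_2 = 10
pos_y_2 = 12
pos_z_2 = 8
depth_2 = 3
height_2 = 3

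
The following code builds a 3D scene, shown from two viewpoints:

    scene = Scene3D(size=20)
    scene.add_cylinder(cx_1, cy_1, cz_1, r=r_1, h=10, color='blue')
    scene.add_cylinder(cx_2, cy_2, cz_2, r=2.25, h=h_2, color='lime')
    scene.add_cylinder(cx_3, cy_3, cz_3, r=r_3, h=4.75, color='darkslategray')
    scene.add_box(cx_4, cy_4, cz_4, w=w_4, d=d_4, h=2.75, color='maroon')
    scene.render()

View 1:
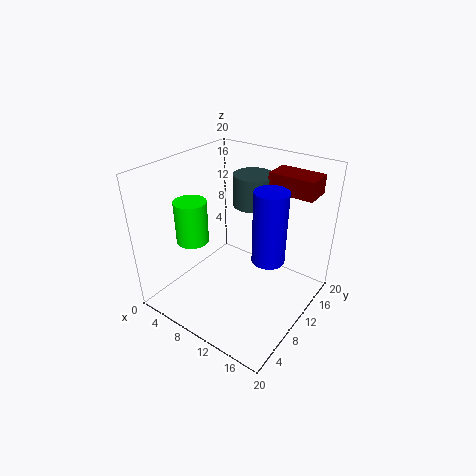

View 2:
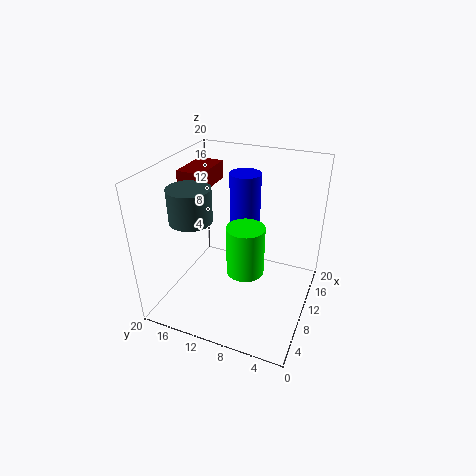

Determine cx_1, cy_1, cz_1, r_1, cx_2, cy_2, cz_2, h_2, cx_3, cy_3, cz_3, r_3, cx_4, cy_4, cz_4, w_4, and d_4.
cx_1 = 14.5, cy_1 = 10.75, cz_1 = 7.75, r_1 = 2.25, cx_2 = 4.5, cy_2 = 6.75, cz_2 = 9.25, h_2 = 6, cx_3 = 8.25, cy_3 = 16.25, cz_3 = 12.25, r_3 = 3, cx_4 = 11, cy_4 = 15.75, cz_4 = 15.25, w_4 = 6.75, d_4 = 4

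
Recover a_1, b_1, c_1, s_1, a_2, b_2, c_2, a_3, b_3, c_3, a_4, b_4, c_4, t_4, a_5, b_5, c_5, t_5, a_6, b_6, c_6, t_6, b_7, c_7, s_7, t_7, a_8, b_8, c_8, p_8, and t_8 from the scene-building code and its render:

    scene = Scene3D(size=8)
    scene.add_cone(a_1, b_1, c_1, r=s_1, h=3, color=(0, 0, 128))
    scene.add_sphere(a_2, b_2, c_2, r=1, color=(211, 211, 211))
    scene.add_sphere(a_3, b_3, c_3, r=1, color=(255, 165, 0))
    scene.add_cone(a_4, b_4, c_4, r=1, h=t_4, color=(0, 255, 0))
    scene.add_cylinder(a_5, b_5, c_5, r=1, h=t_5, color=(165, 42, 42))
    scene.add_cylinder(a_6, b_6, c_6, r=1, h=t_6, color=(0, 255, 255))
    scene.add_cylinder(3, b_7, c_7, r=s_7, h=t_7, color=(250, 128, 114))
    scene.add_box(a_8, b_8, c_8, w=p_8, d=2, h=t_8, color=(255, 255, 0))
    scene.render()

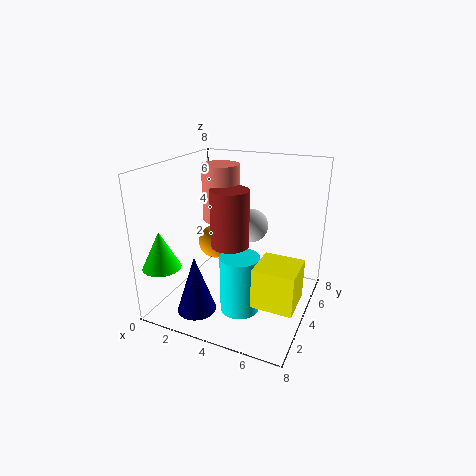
a_1 = 3
b_1 = 1
c_1 = 1
s_1 = 1
a_2 = 4
b_2 = 6
c_2 = 4
a_3 = 2
b_3 = 5
c_3 = 3
a_4 = 1
b_4 = 1
c_4 = 3
t_4 = 2
a_5 = 4
b_5 = 3
c_5 = 4
t_5 = 3
a_6 = 5
b_6 = 2
c_6 = 1
t_6 = 3
b_7 = 4
c_7 = 5
s_7 = 1
t_7 = 3
a_8 = 6
b_8 = 1
c_8 = 2
p_8 = 2
t_8 = 2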